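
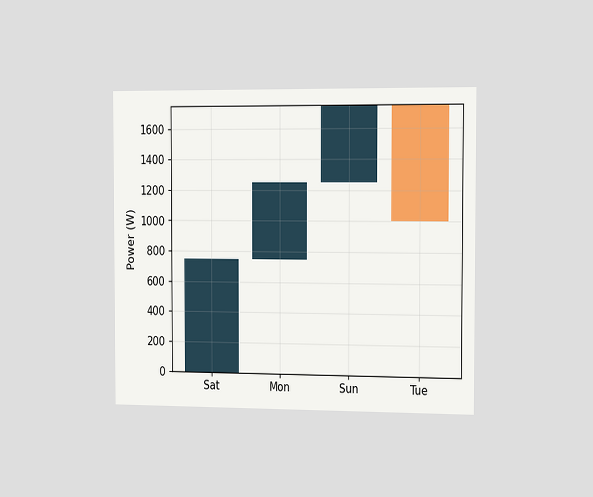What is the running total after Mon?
The chart is viewed slightly from the right. After Mon the running total reaches 1250W.

1250W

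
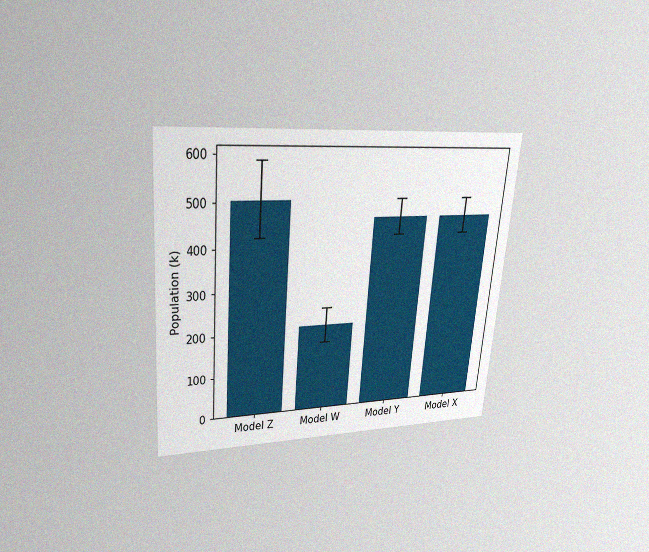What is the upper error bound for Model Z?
The chart is tilted about 5° clockwise and viewed slightly from above, with some photo noise. The Model Z bar's upper whisker reaches 588k.

588k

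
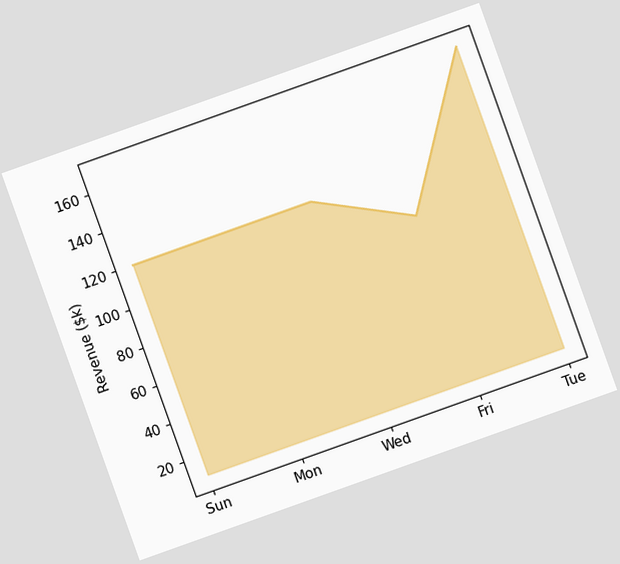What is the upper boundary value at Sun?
$120k

The chart is tilted about 20° counter-clockwise. At Sun the upper boundary is at $120k.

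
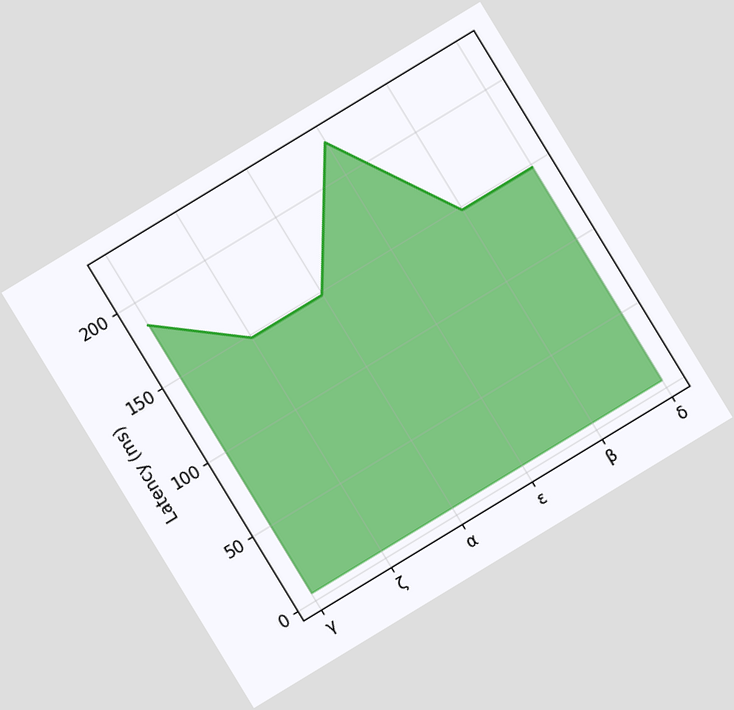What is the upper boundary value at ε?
222ms

The chart is tilted about 31° counter-clockwise. At ε the upper boundary is at 222ms.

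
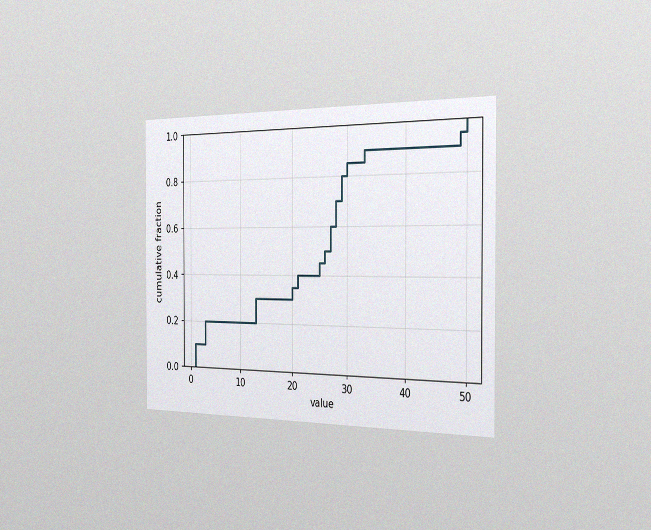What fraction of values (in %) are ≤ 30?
85%

The chart is viewed slightly from the right, with some photo noise. At x=30 the ECDF step is at 85%.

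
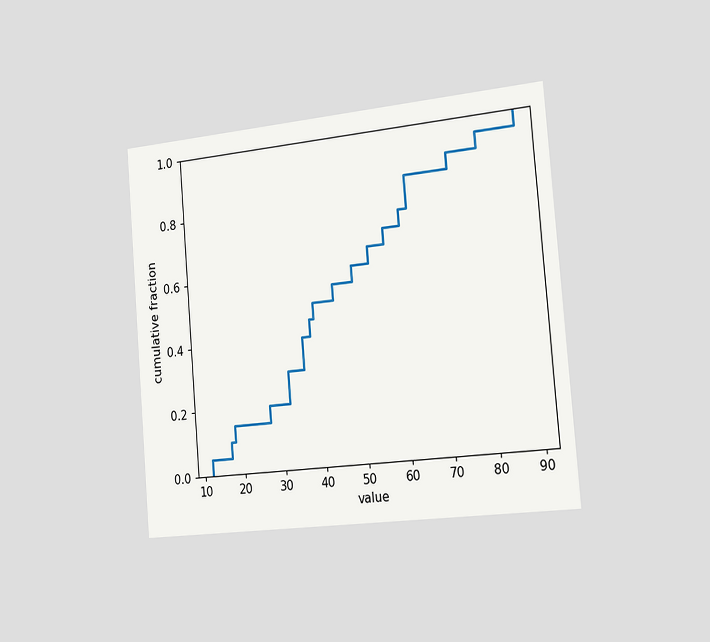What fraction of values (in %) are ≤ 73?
90%

The chart is tilted about 5° counter-clockwise and viewed slightly from the right. At x=73 the ECDF step is at 90%.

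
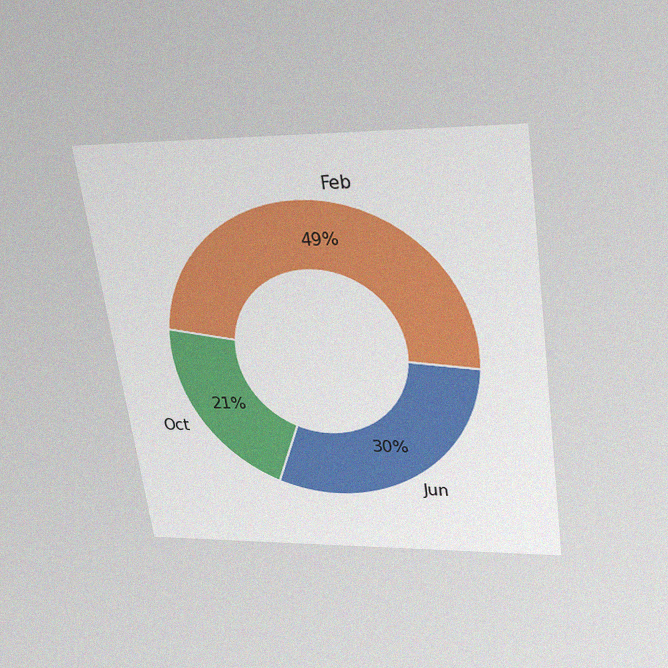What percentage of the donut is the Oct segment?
21%

The chart is tilted about 8° counter-clockwise and viewed slightly from above, with some photo noise. The Oct segment takes up 21% of the ring.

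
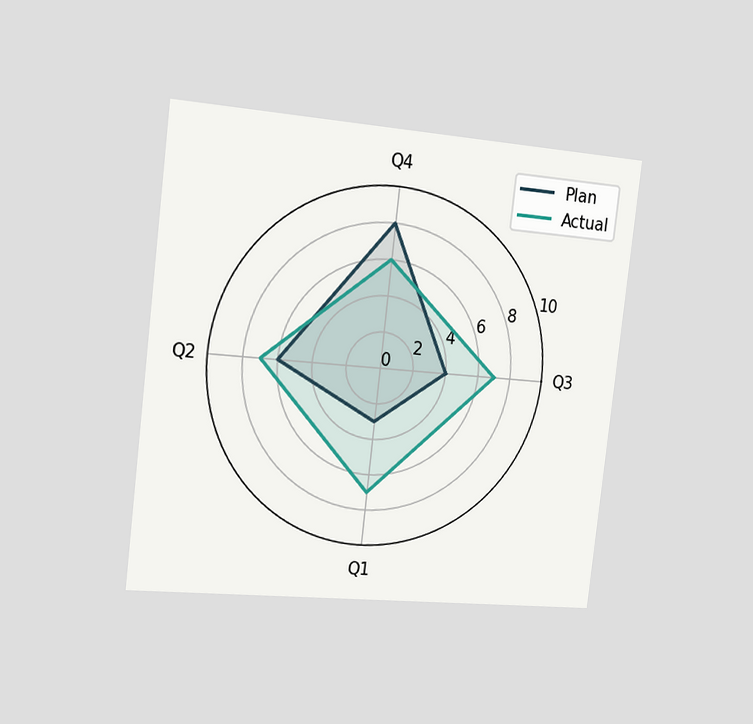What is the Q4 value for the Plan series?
The chart is tilted about 7° clockwise and viewed slightly from the left. On the Q4 axis, Plan reaches 8.

8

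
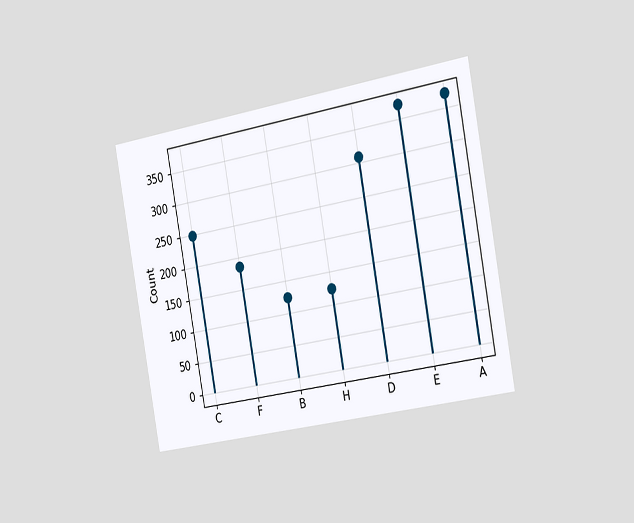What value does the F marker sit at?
186

The chart is tilted about 10° counter-clockwise and viewed slightly from the right. The F marker sits at 186.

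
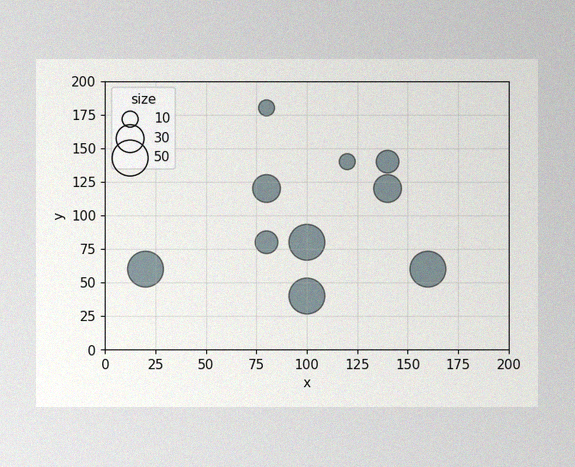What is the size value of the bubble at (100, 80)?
The image has some photo noise and uneven lighting. Matching the bubble at (100, 80) against the size legend gives 50.

50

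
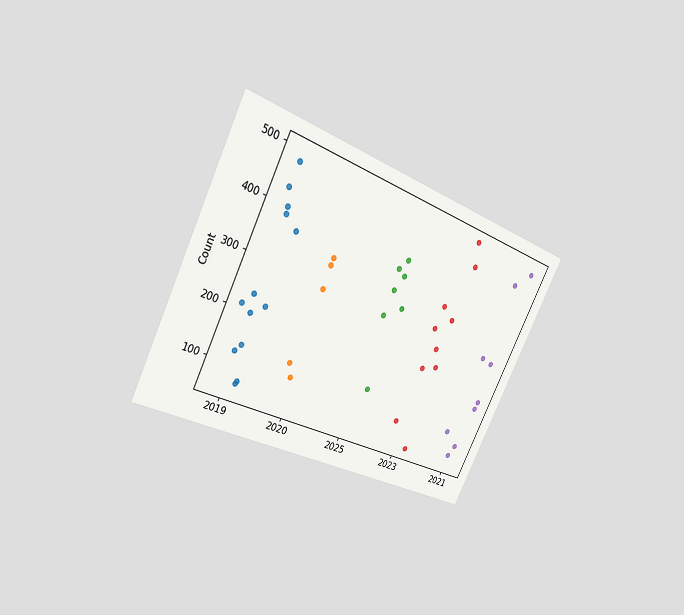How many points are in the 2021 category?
9

The chart is tilted about 26° clockwise and viewed at a slight angle. Counting the markers in the 2021 column gives 9.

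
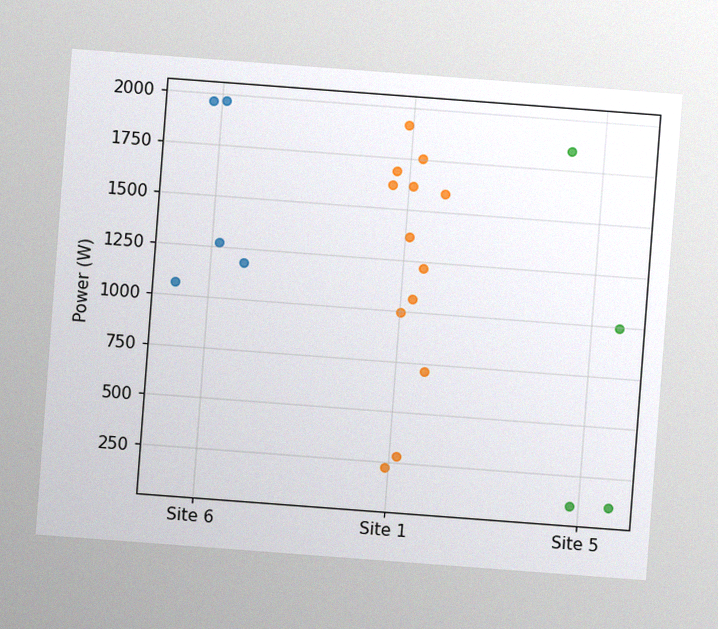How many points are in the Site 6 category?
The chart is tilted about 4° clockwise, with some photo noise. Counting the markers in the Site 6 column gives 5.

5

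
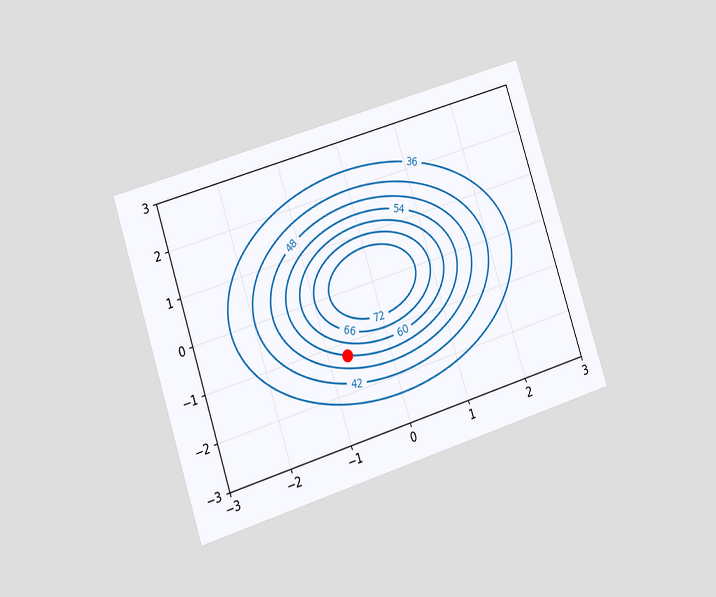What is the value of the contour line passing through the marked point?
54

The chart is tilted about 18° counter-clockwise and viewed slightly from the left. The marked point sits on the contour labelled 54.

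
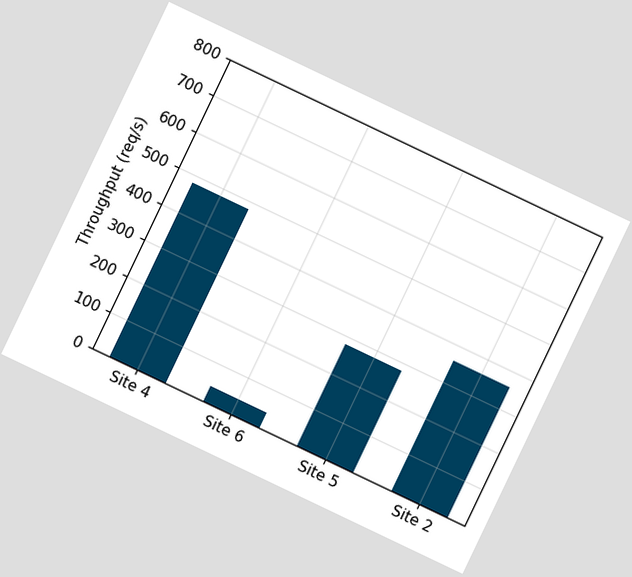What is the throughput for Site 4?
The chart is tilted about 25° clockwise. Reading along the chart's y-axis, the Site 4 bar reaches 480req/s.

480req/s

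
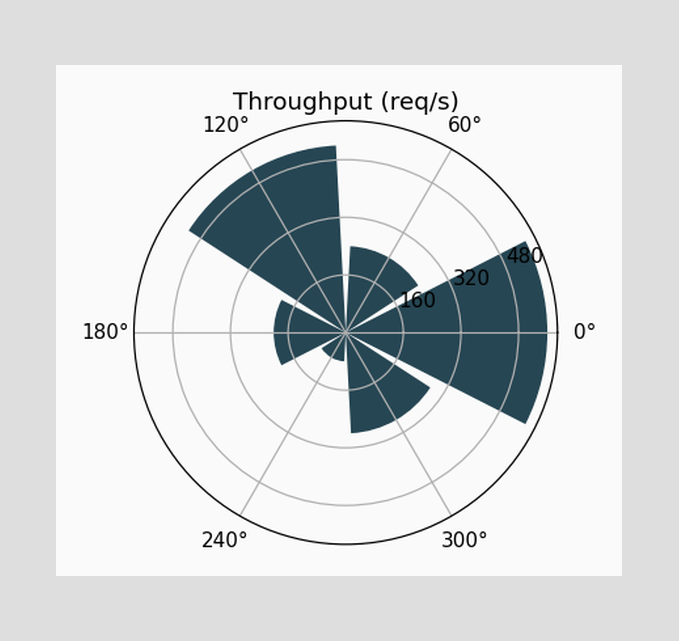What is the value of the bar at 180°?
200req/s

The bar at 180° reaches 200req/s on the radial axis.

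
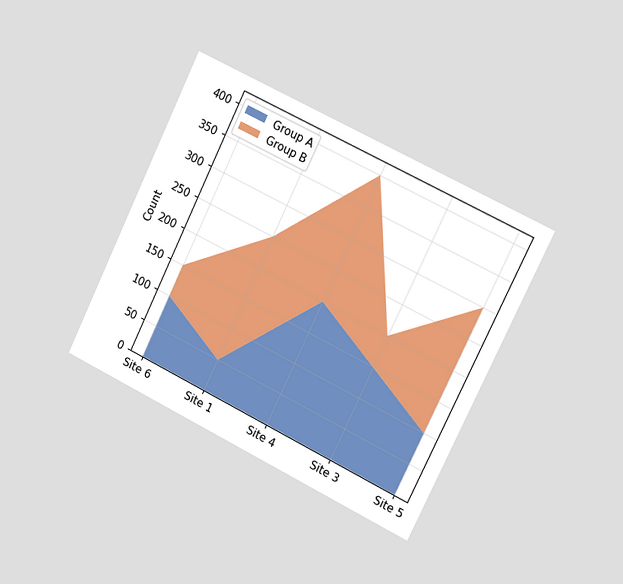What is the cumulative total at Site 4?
400

The chart is tilted about 26° clockwise and viewed slightly from the right. The stacked total at Site 4 reaches 400.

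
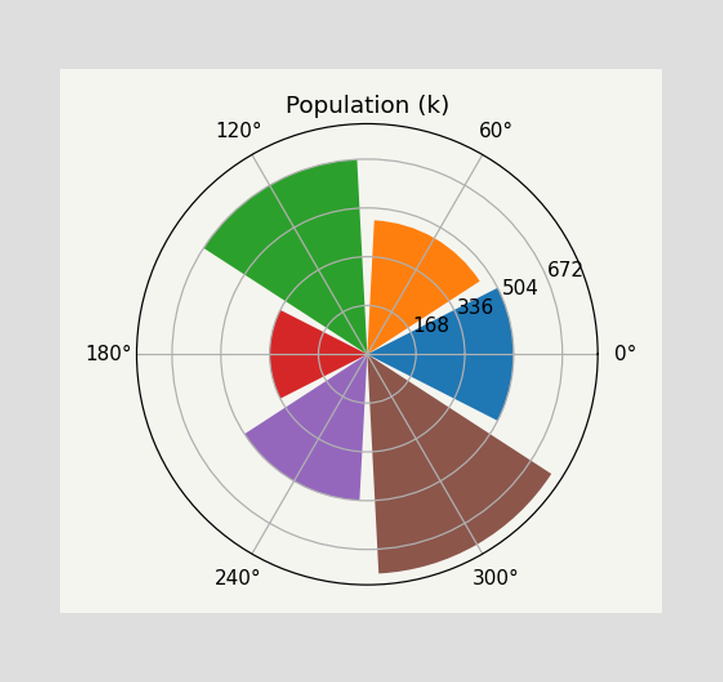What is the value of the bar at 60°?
The bar at 60° reaches 462k on the radial axis.

462k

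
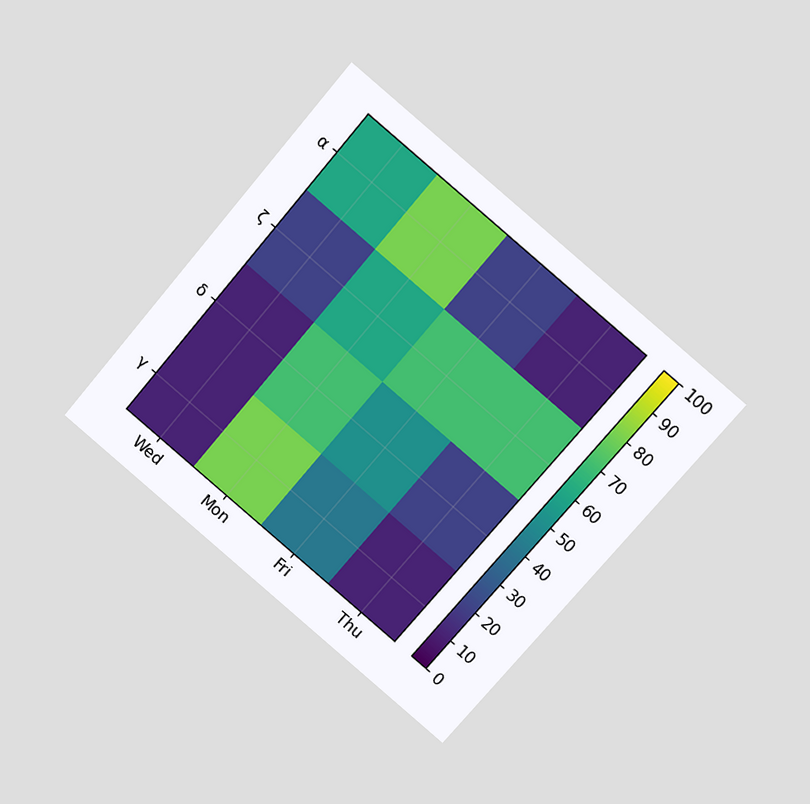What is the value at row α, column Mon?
80

The chart is tilted about 40° clockwise and viewed at a slight angle. Matching cell (α, Mon) against the colorbar gives 80.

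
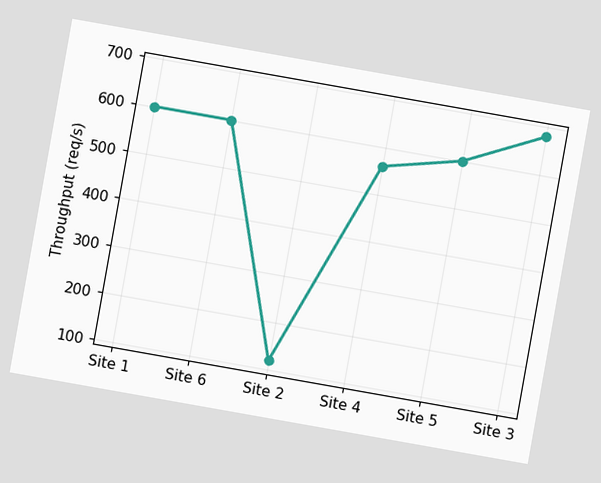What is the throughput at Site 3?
680req/s

The chart is tilted about 10° clockwise. At Site 3, the line is at 680req/s.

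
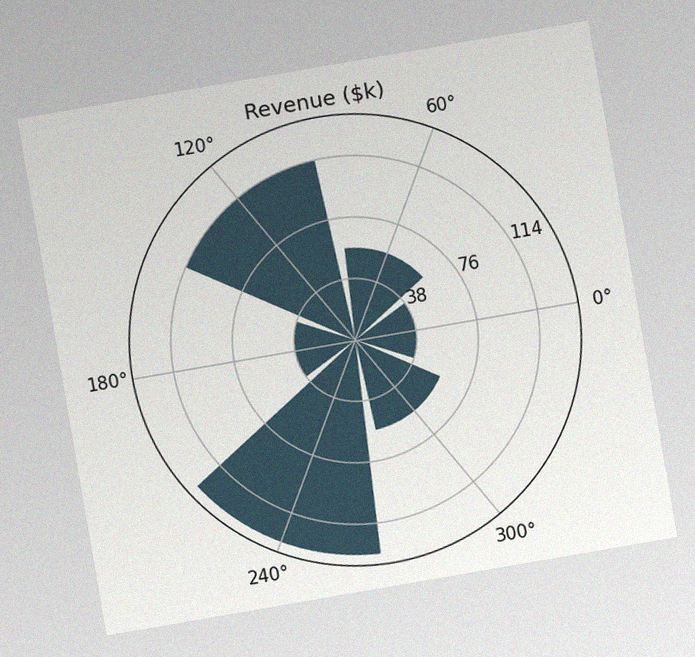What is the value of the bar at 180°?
The chart is tilted about 10° counter-clockwise, with some photo noise. The bar at 180° reaches $38k on the radial axis.

$38k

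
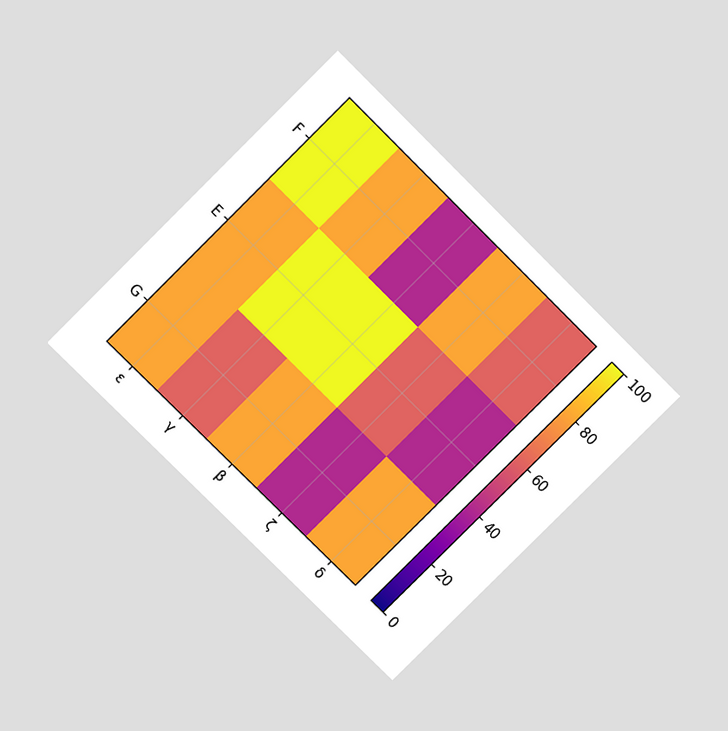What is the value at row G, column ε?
The chart is tilted about 45° clockwise and viewed at a slight angle. Matching cell (G, ε) against the colorbar gives 80.

80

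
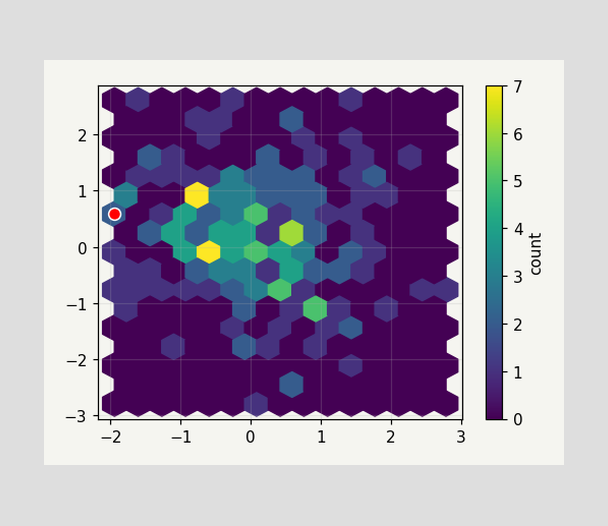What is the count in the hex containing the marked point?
The marked hex reads 2 on the colorbar.

2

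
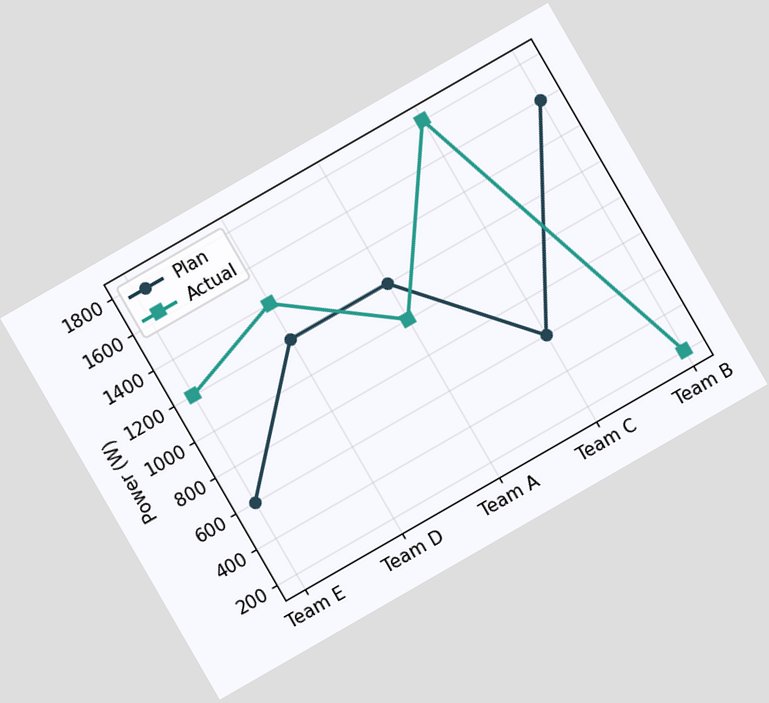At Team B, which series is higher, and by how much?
Plan, by 1400W

The chart is tilted about 30° counter-clockwise. At Team B, Plan sits above the other line by 1400W.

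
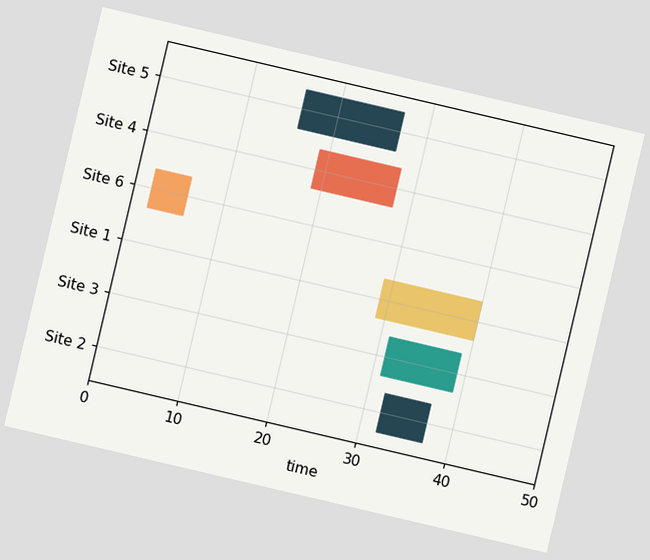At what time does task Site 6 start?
The chart is tilted about 13° clockwise. The Site 6 bar begins at t=2.

2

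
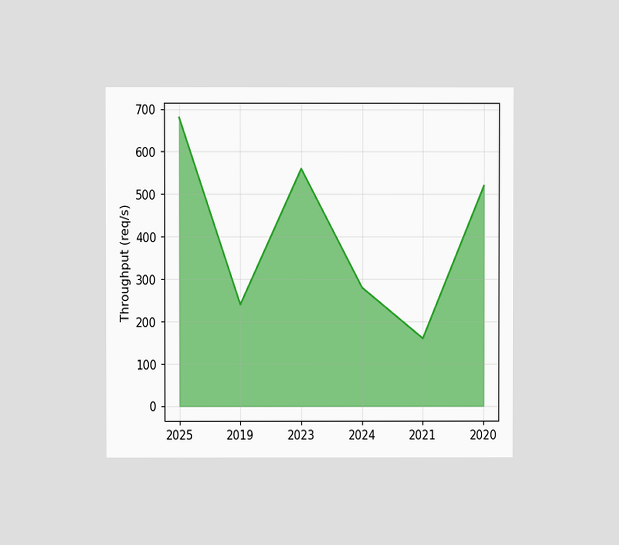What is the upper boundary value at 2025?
680req/s

The chart is viewed at a slight angle. At 2025 the upper boundary is at 680req/s.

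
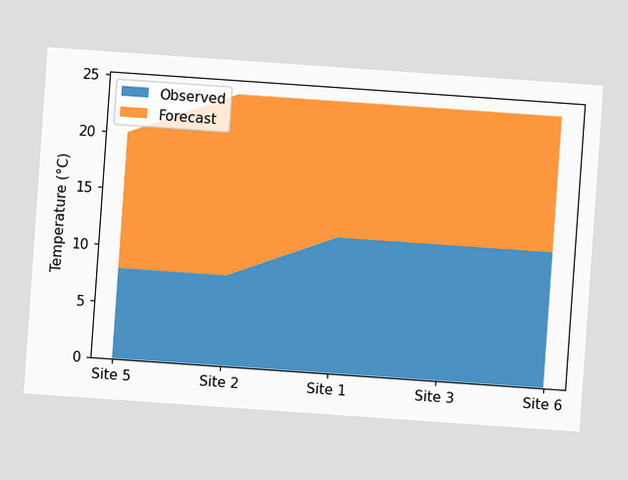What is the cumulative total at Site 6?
24°C

The chart is tilted about 4° clockwise. The stacked total at Site 6 reaches 24°C.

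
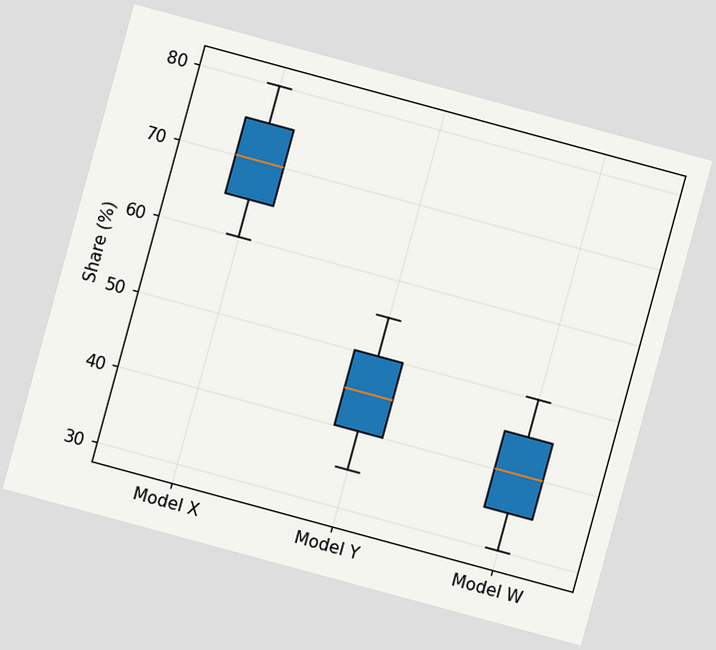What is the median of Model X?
The chart is tilted about 15° clockwise. The median line in the Model X box sits at 70%.

70%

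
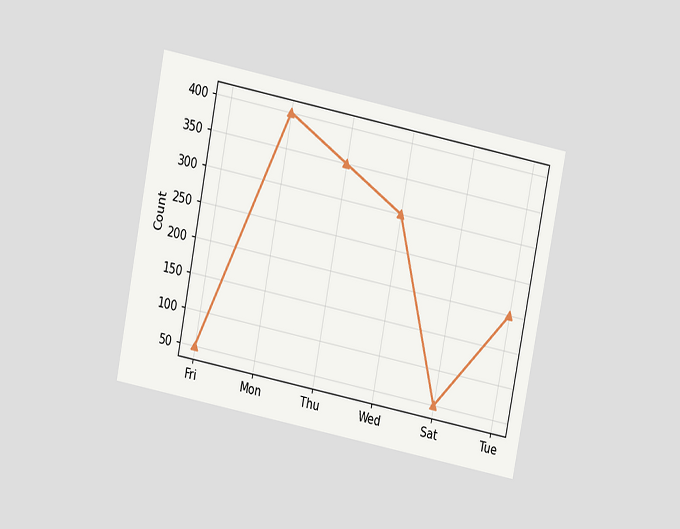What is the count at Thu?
The chart is tilted about 11° clockwise and viewed slightly from above. At Thu, the line is at 350.

350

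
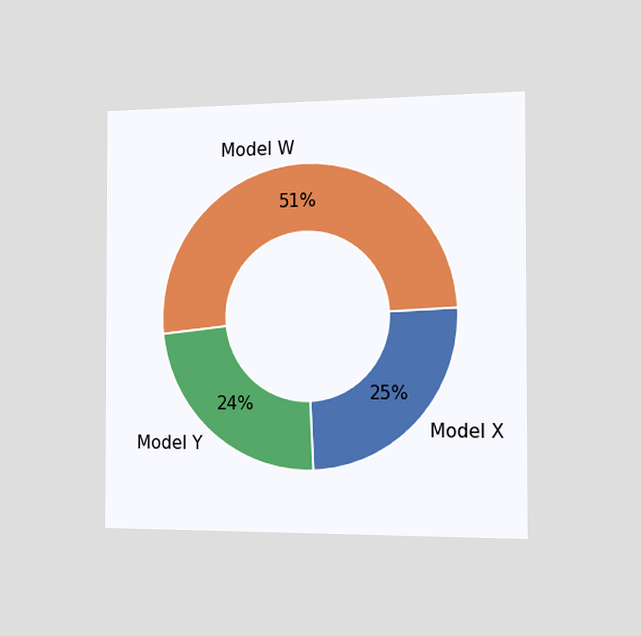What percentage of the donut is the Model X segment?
The chart is viewed slightly from the right. The Model X segment takes up 25% of the ring.

25%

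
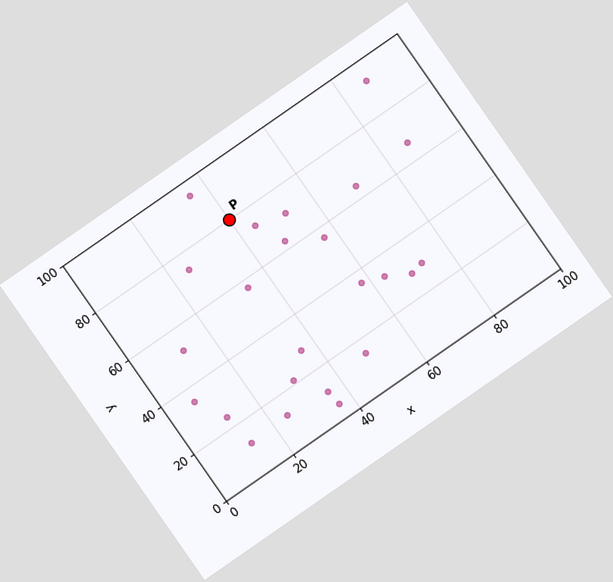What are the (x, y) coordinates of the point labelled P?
The chart is tilted about 35° counter-clockwise. Following the gridlines from P to each axis, P sits at (40, 80).

(40, 80)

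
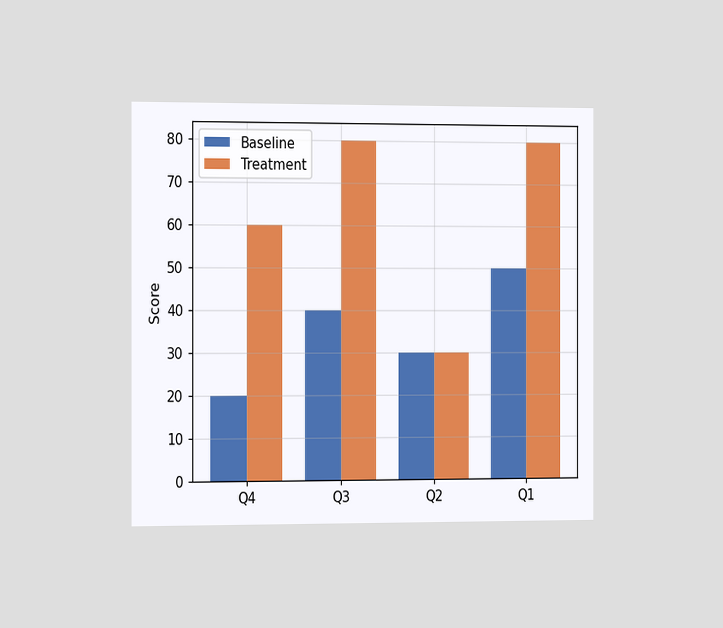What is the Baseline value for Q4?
20

The chart is viewed slightly from the left. The Baseline bar at Q4 reaches 20 on the y-axis.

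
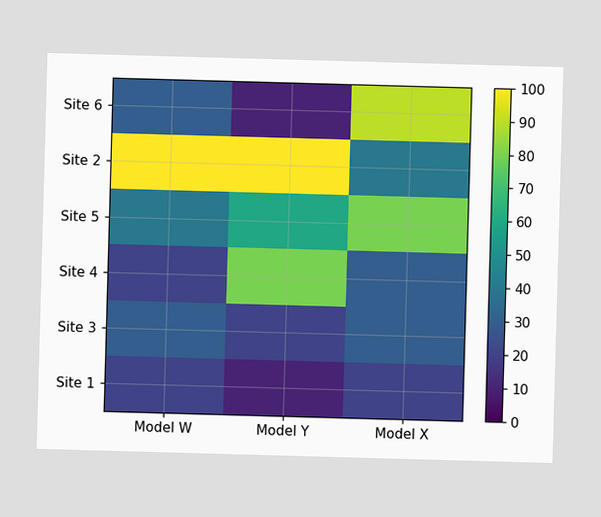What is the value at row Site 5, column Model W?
40

Matching cell (Site 5, Model W) against the colorbar gives 40.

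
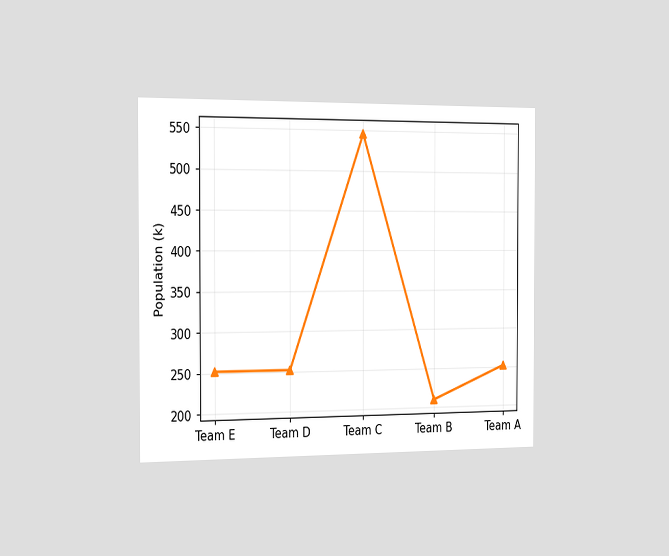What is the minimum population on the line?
210k

The chart is viewed slightly from the left. The lowest point is at Team B, and reading across to the y-axis gives 210k.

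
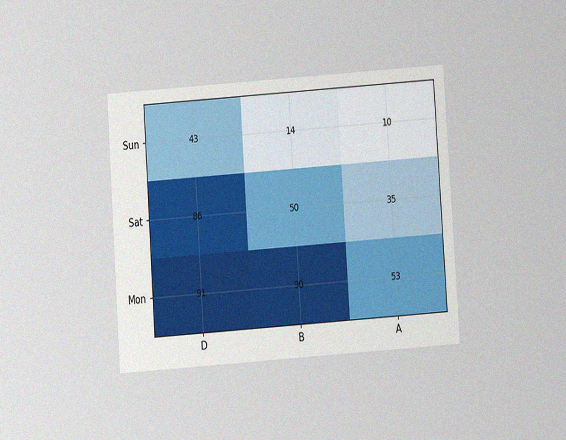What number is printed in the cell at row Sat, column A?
35

The chart is tilted about 4° counter-clockwise and viewed slightly from below, with some photo noise. The (Sat, A) cell reads 35.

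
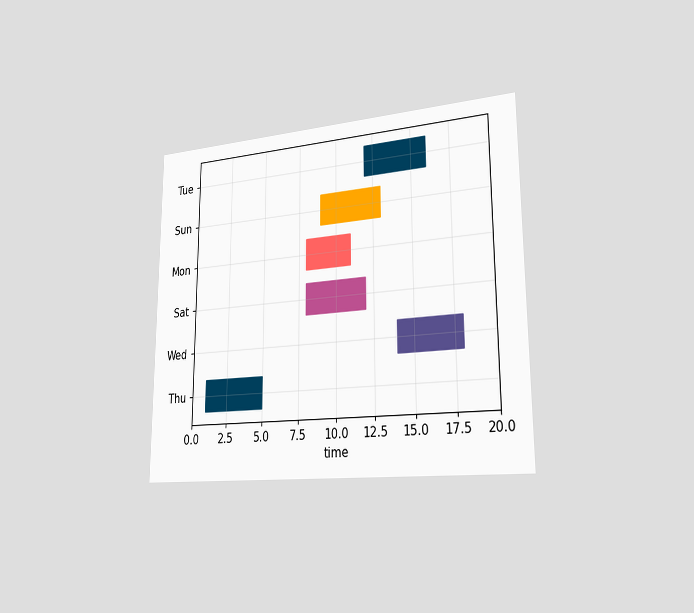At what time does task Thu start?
The chart is viewed slightly from the right. The Thu bar begins at t=1.

1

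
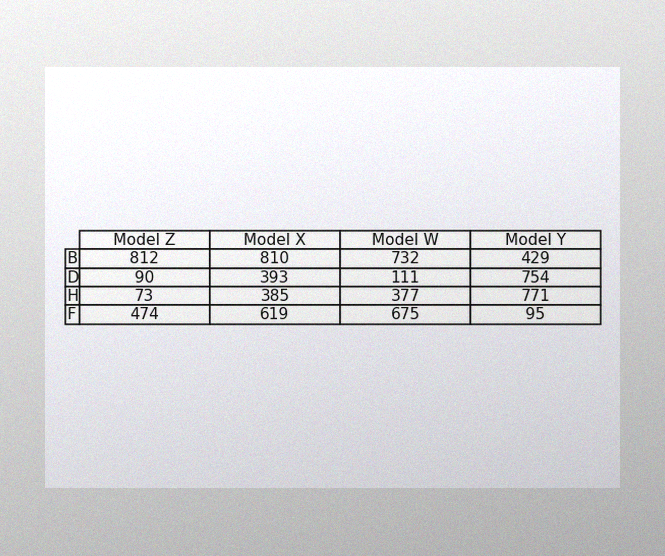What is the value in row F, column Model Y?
95

The image has some photo noise and uneven lighting. The (F, Model Y) cell reads 95.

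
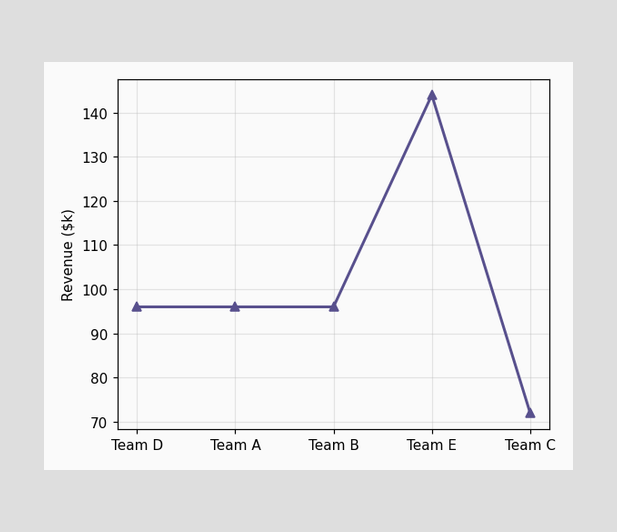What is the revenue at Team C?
$72k

At Team C, the line is at $72k.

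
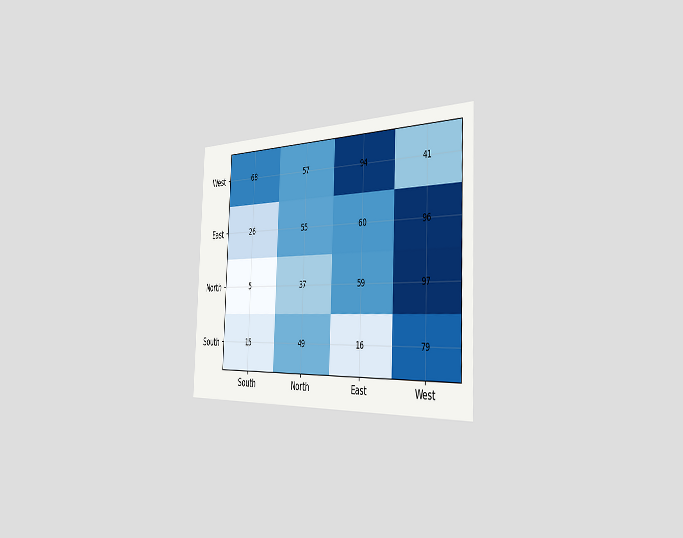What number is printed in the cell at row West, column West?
The chart is tilted about 2° clockwise and viewed slightly from the right. The (West, West) cell reads 41.

41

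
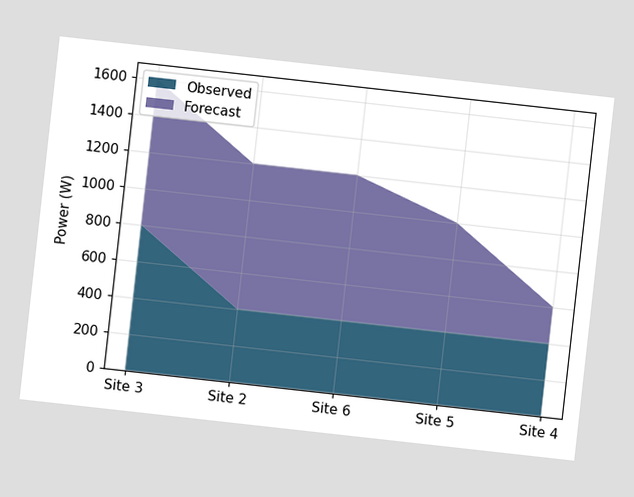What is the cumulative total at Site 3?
The chart is tilted about 6° clockwise. The stacked total at Site 3 reaches 1600W.

1600W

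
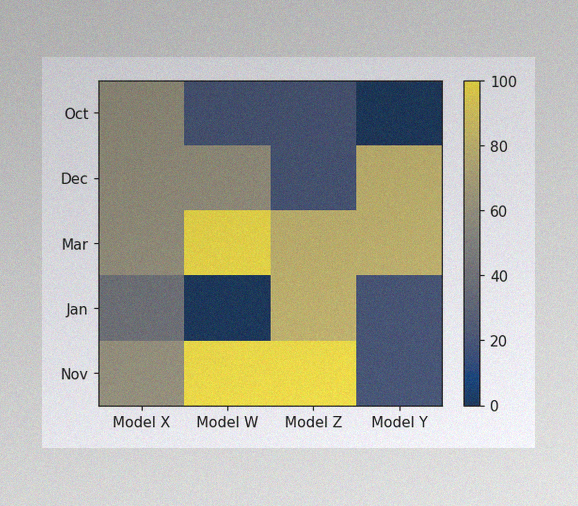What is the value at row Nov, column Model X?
60

The image has some photo noise and uneven lighting. Matching cell (Nov, Model X) against the colorbar gives 60.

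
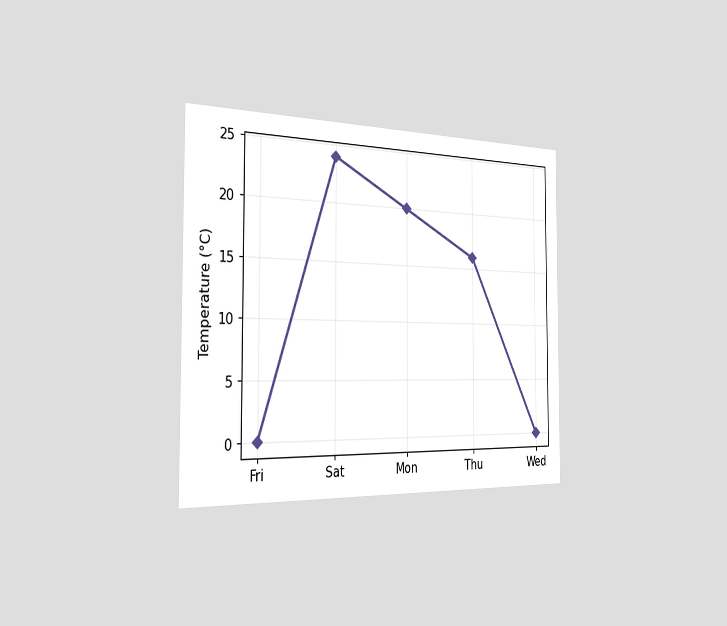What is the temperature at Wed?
The chart is viewed slightly from the left. At Wed, the line is at 0°C.

0°C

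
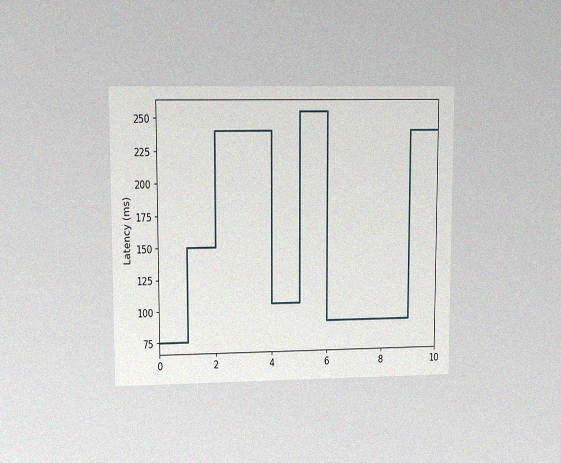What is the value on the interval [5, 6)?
255ms

The chart is viewed at a slight angle, with some photo noise. On [5, 6) the step sits at 255ms.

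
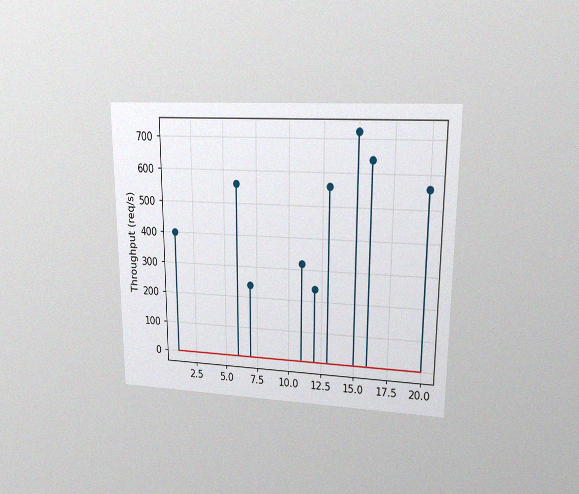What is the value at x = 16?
The chart is viewed at a slight angle, with some photo noise. The stem at x=16 reaches 640req/s.

640req/s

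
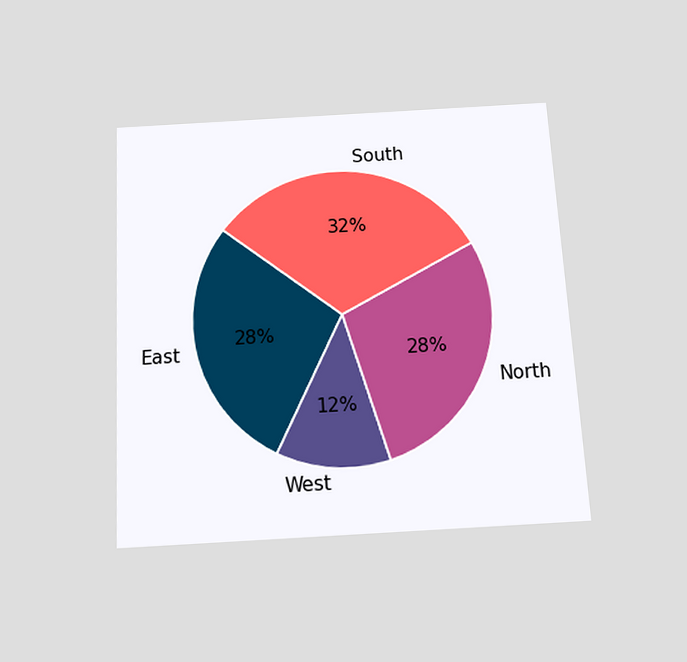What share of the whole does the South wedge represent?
32%

The chart is tilted about 3° counter-clockwise and viewed slightly from below. The South slice takes up 32% of the pie.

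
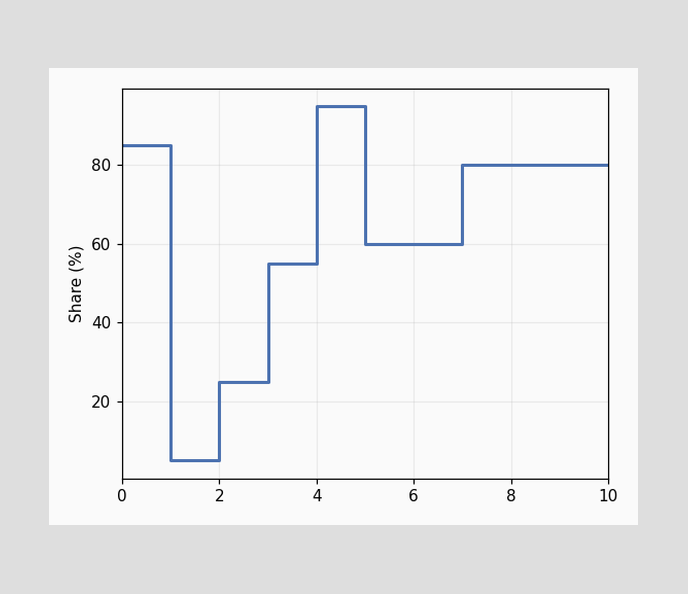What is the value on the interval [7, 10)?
On [7, 10) the step sits at 80%.

80%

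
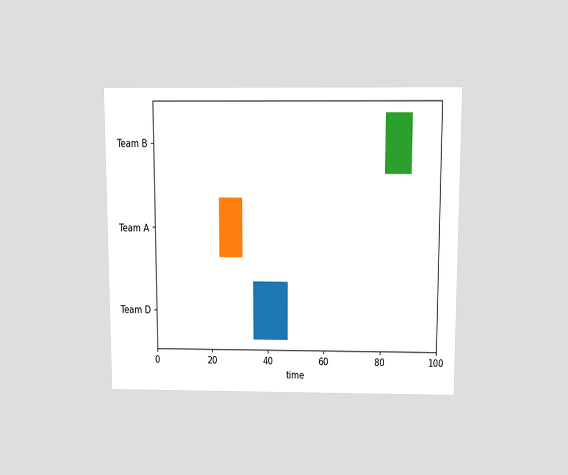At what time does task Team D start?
35

The chart is viewed slightly from above. The Team D bar begins at t=35.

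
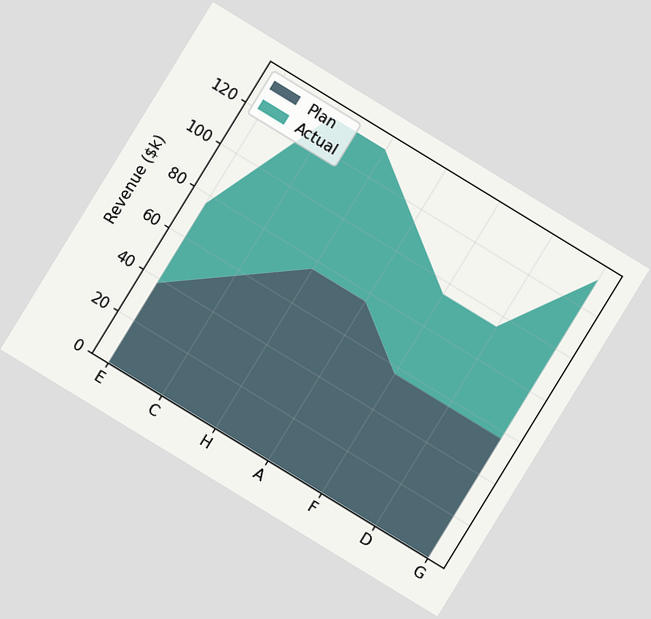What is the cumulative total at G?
$133k

The chart is tilted about 31° clockwise. The stacked total at G reaches $133k.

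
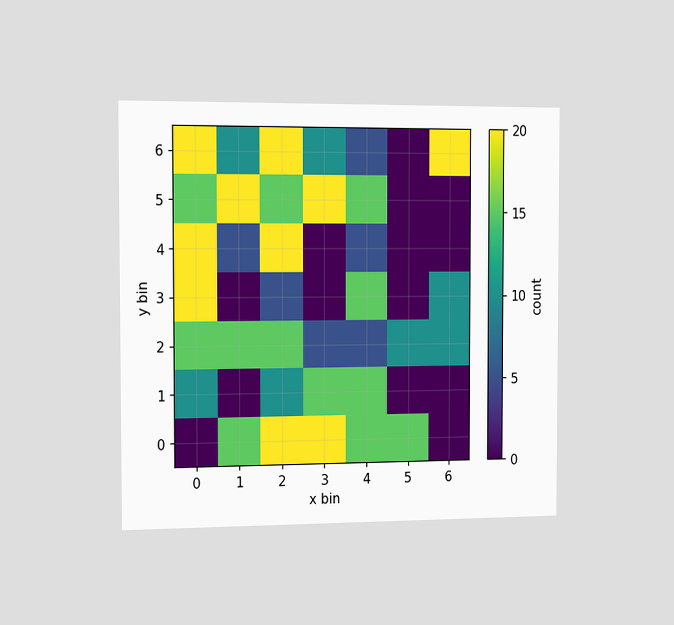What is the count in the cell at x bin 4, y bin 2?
The chart is viewed slightly from the left. Matching the cell (4, 2) against the colorbar gives 5.

5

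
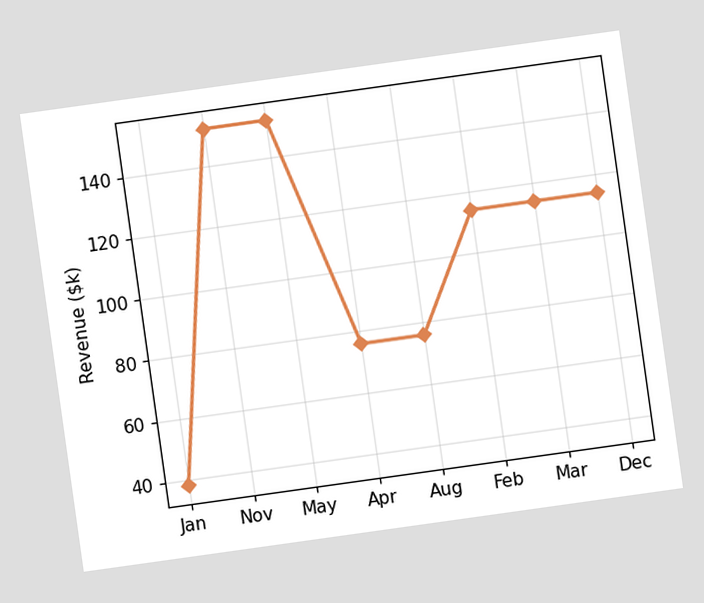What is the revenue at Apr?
$76k

The chart is tilted about 8° counter-clockwise. At Apr, the line is at $76k.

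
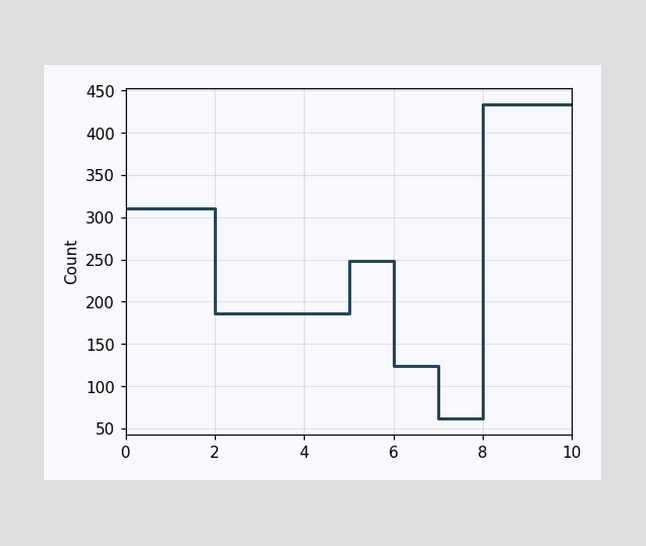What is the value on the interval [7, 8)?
62

On [7, 8) the step sits at 62.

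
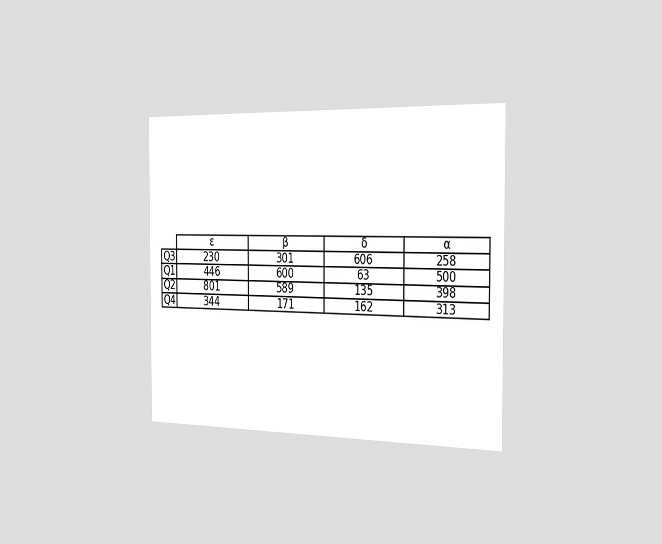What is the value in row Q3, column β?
The chart is viewed slightly from the right. The (Q3, β) cell reads 301.

301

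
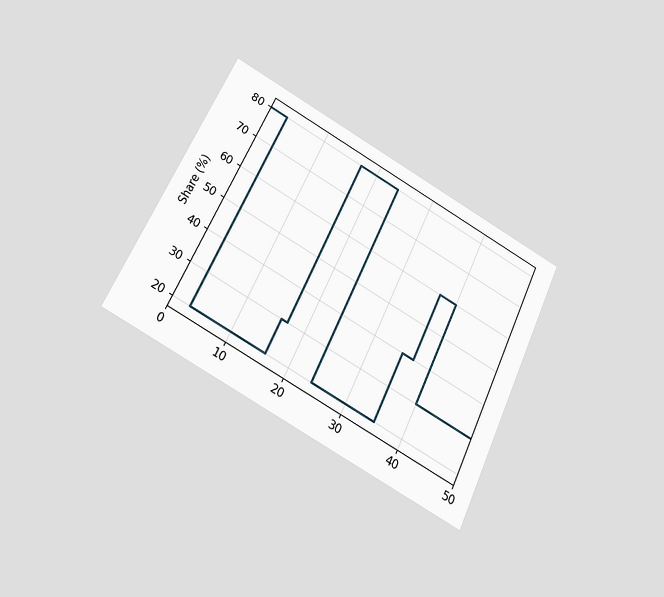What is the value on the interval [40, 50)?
The chart is tilted about 25° clockwise and viewed slightly from below. On [40, 50) the step sits at 30%.

30%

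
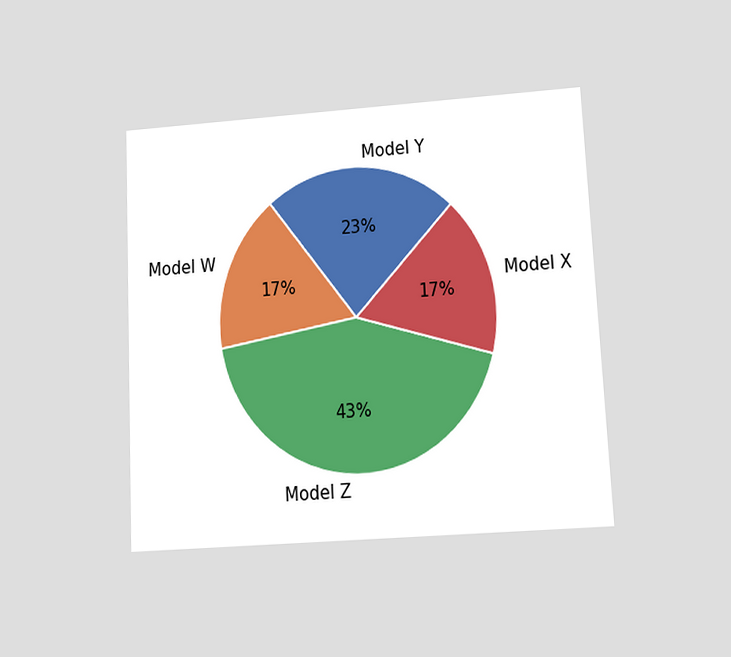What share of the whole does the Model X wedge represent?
17%

The chart is tilted about 3° counter-clockwise and viewed at a slight angle. The Model X slice takes up 17% of the pie.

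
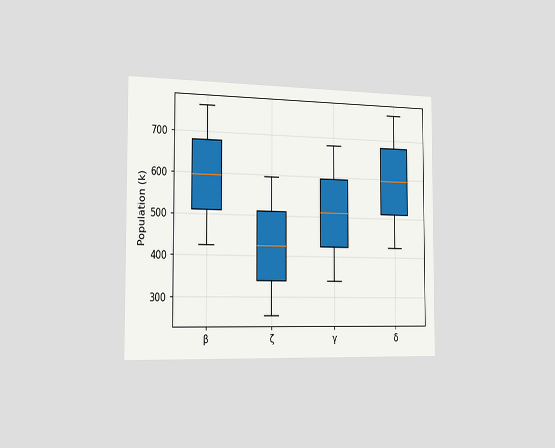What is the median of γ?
The chart is viewed slightly from the left. The median line in the γ box sits at 510k.

510k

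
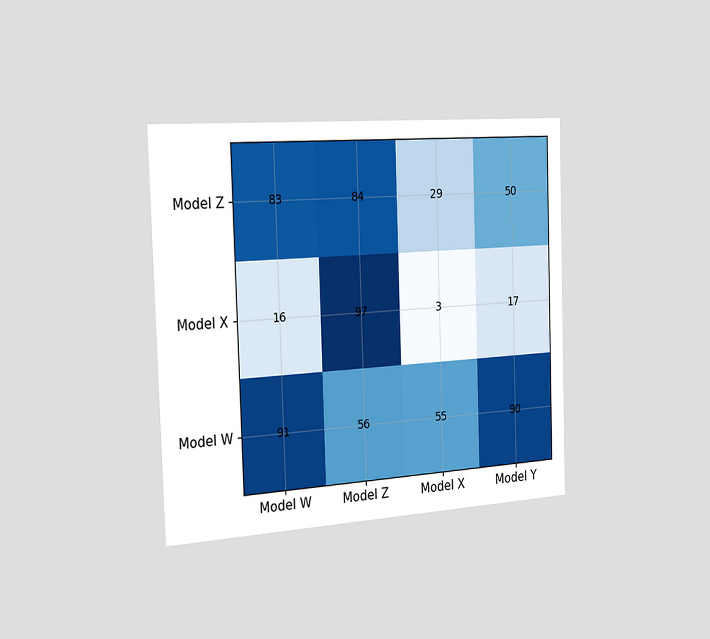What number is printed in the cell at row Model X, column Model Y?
The chart is viewed slightly from the left. The (Model X, Model Y) cell reads 17.

17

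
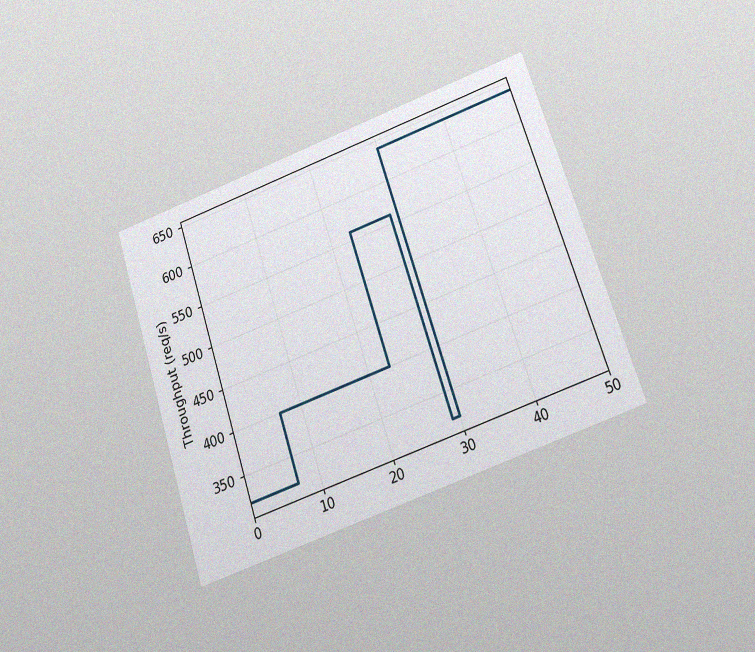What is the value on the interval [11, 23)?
400req/s

The chart is tilted about 18° counter-clockwise and viewed slightly from below, with some photo noise. On [11, 23) the step sits at 400req/s.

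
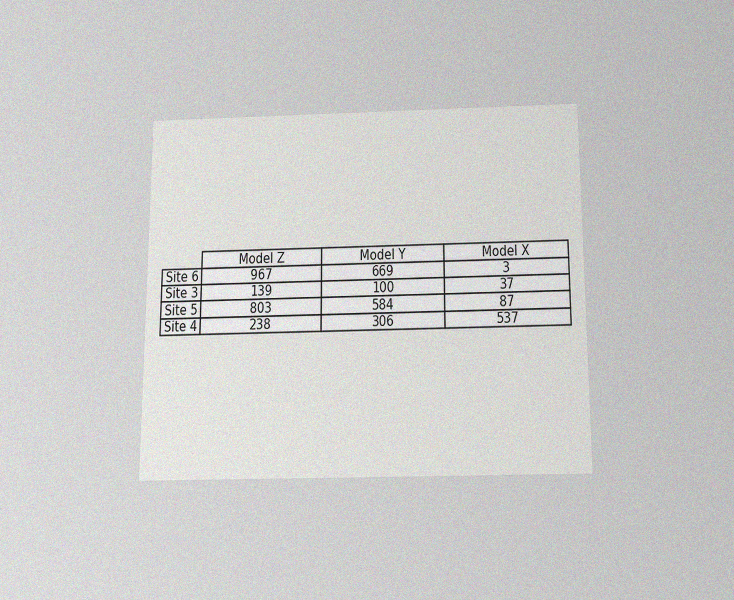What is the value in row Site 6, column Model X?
The chart is viewed slightly from below, with some photo noise. The (Site 6, Model X) cell reads 3.

3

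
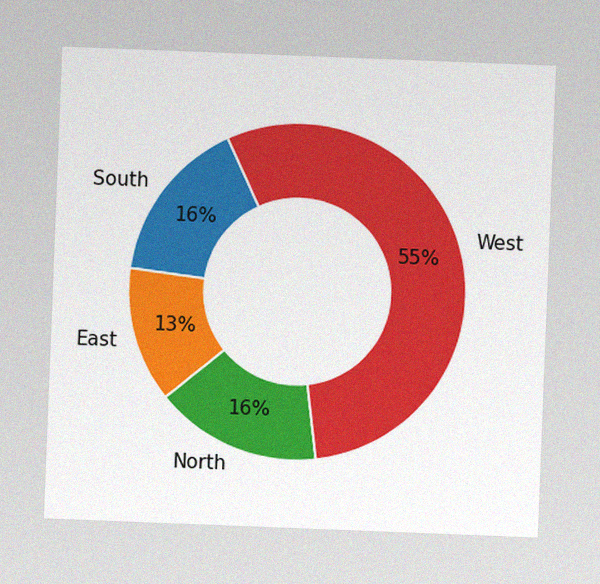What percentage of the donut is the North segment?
16%

The chart is tilted about 2° clockwise, with some photo noise. The North segment takes up 16% of the ring.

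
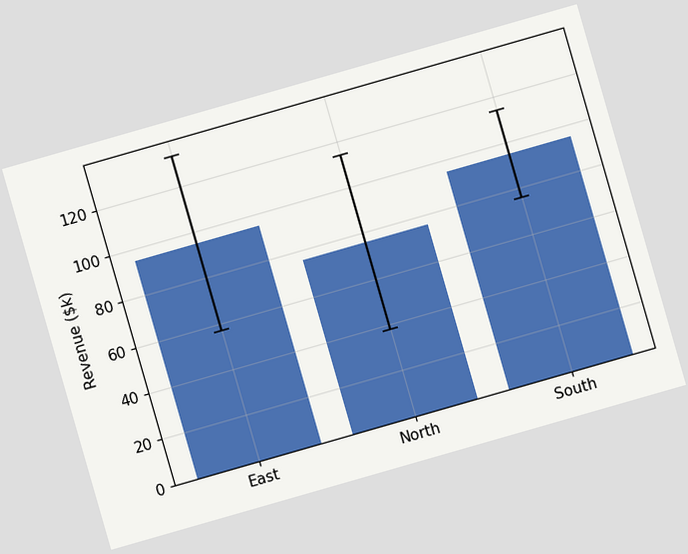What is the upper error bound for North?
The chart is tilted about 16° counter-clockwise. The North bar's upper whisker reaches $114k.

$114k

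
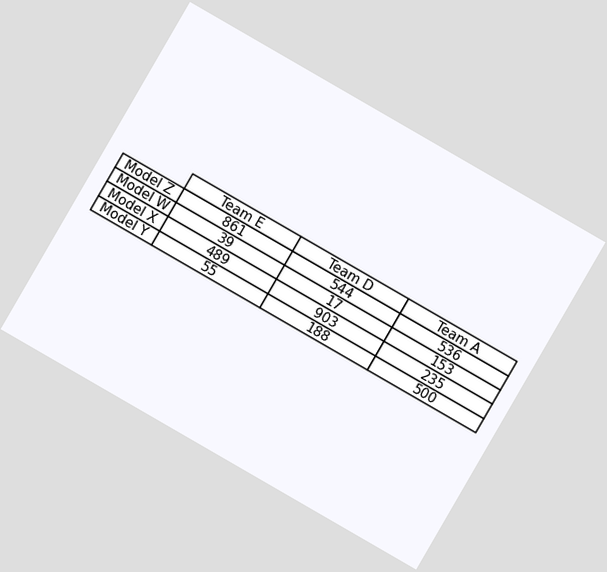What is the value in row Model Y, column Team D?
188

The chart is tilted about 30° clockwise. The (Model Y, Team D) cell reads 188.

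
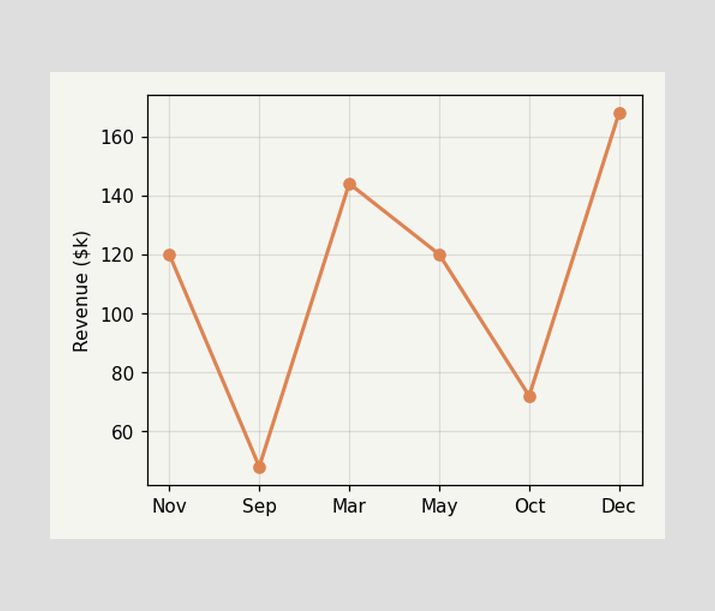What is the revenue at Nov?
$120k

At Nov, the line is at $120k.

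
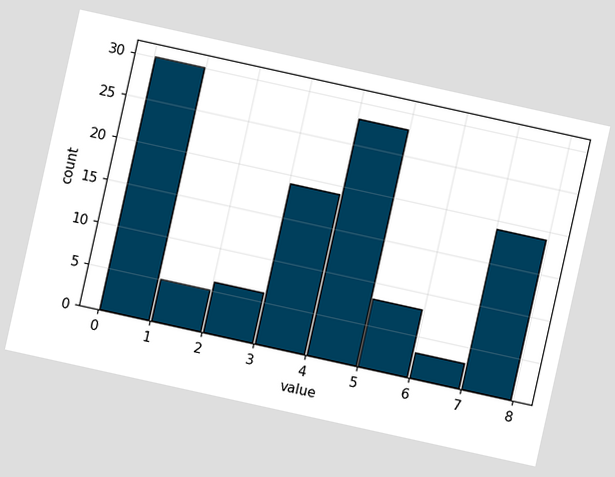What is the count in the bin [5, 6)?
8

The chart is tilted about 12° clockwise. The [5, 6) bin has height 8.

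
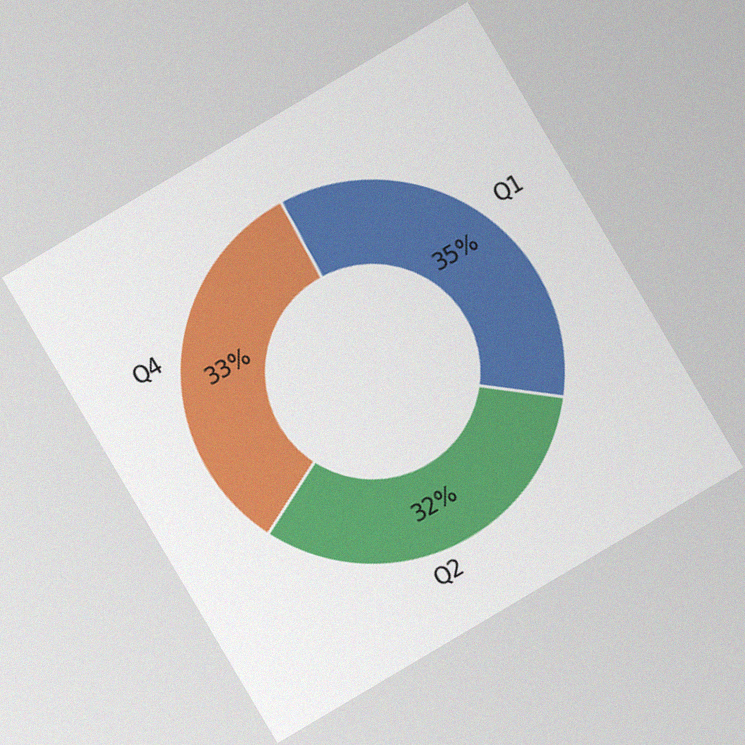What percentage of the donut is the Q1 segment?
The chart is tilted about 31° counter-clockwise, with some photo noise. The Q1 segment takes up 35% of the ring.

35%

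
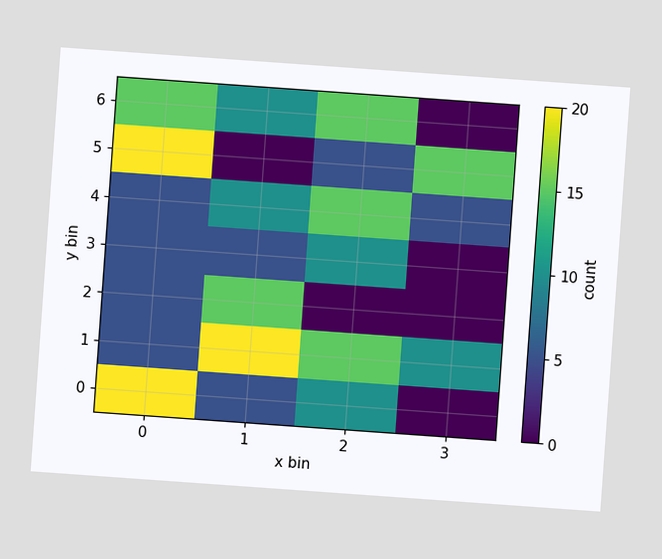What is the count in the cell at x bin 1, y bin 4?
The chart is tilted about 4° clockwise. Matching the cell (1, 4) against the colorbar gives 10.

10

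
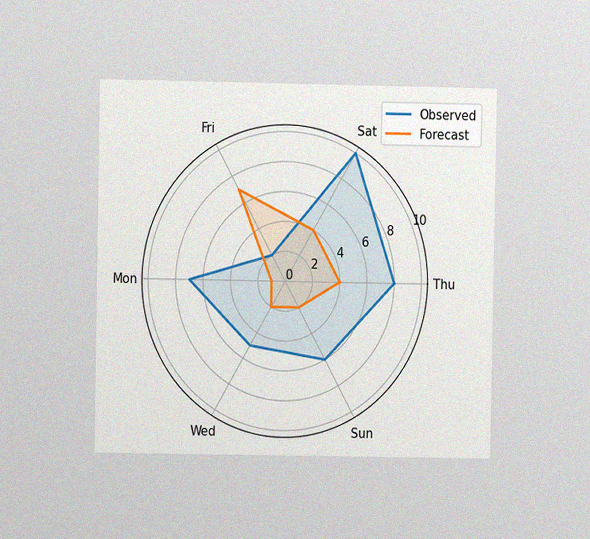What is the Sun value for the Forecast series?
2

The chart is viewed at a slight angle, with some photo noise. On the Sun axis, Forecast reaches 2.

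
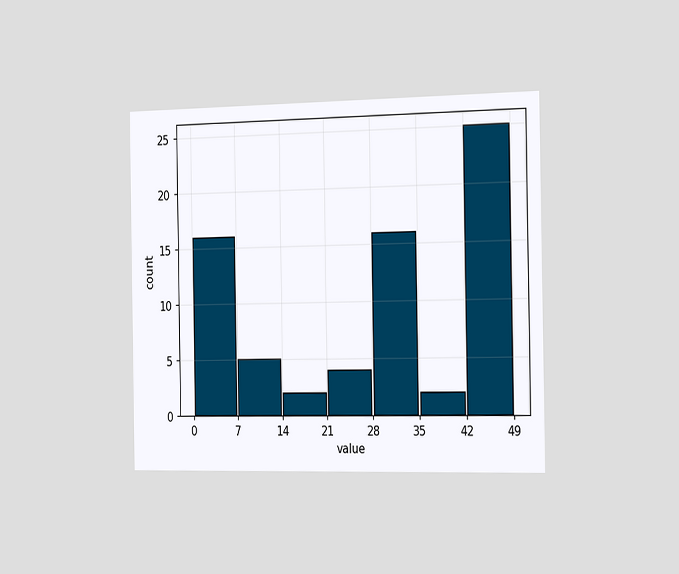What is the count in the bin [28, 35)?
16

The chart is viewed slightly from the right. The [28, 35) bin has height 16.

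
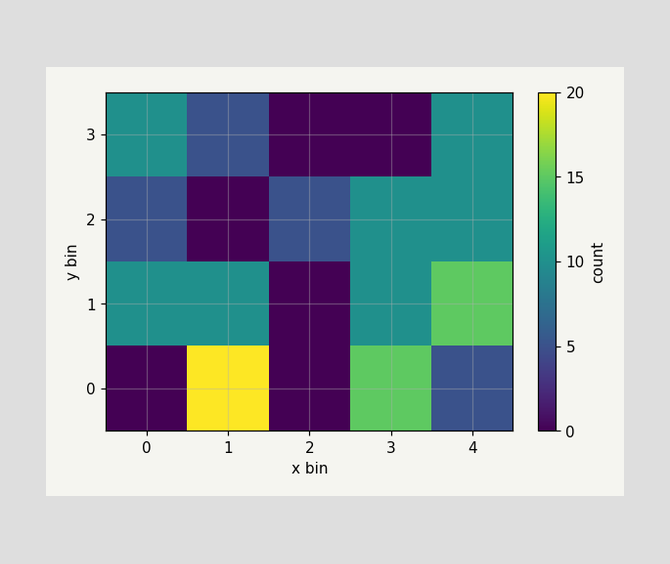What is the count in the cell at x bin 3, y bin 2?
10

Matching the cell (3, 2) against the colorbar gives 10.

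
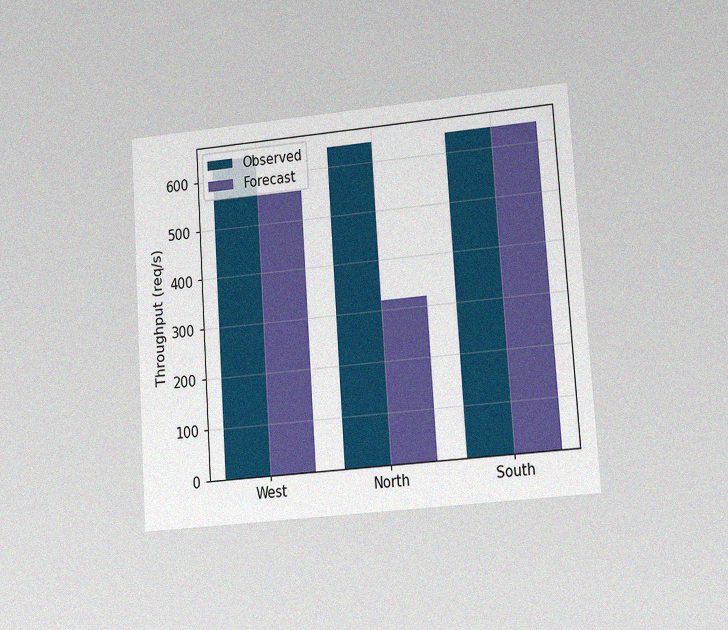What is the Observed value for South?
640req/s

The chart is tilted about 4° counter-clockwise and viewed at a slight angle, with some photo noise. The Observed bar at South reaches 640req/s on the y-axis.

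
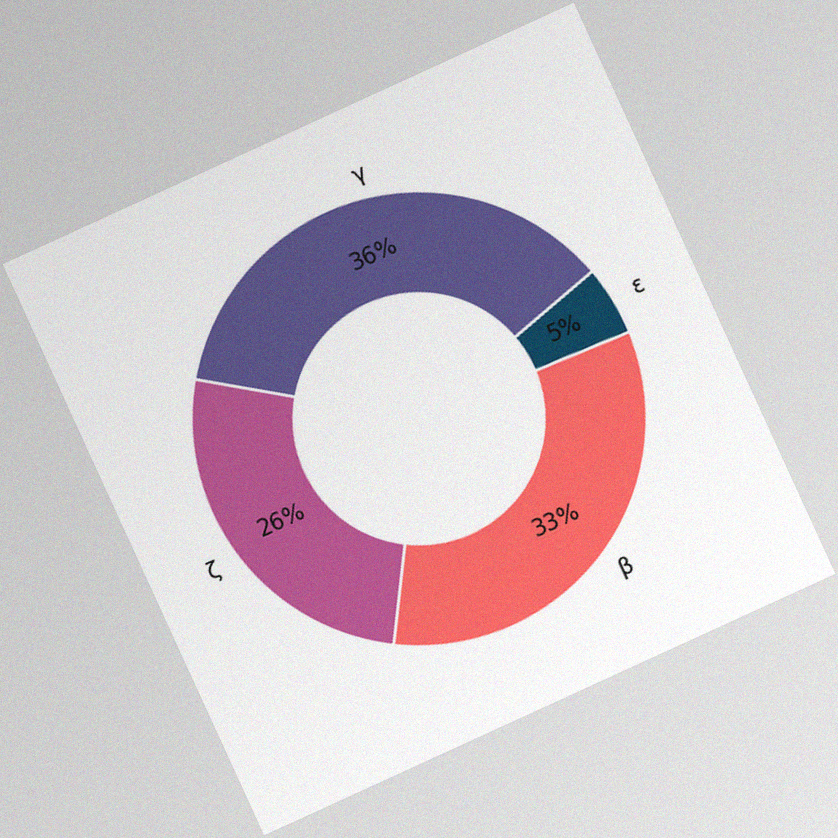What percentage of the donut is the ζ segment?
The chart is tilted about 25° counter-clockwise, with some photo noise. The ζ segment takes up 26% of the ring.

26%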